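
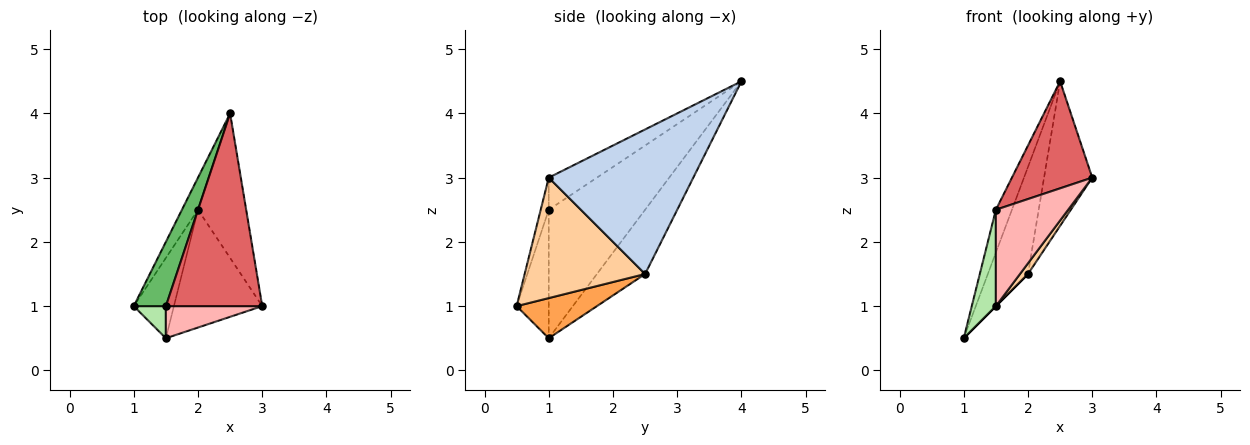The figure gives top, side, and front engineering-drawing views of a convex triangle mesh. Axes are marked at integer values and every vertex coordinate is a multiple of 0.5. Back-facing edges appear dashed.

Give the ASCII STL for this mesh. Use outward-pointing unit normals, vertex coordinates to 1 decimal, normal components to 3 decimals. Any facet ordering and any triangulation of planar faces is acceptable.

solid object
 facet normal -0.754 0.629 -0.189
  outer loop
   vertex 2.0 2.5 1.5
   vertex 1.0 1.0 0.5
   vertex 2.5 4.0 4.5
  endloop
 endfacet
 facet normal 0.905 0.302 -0.302
  outer loop
   vertex 2.0 2.5 1.5
   vertex 2.5 4.0 4.5
   vertex 3.0 1.0 3.0
  endloop
 endfacet
 facet normal 0.707 0.000 -0.707
  outer loop
   vertex 2.0 2.5 1.5
   vertex 1.5 0.5 1.0
   vertex 1.0 1.0 0.5
  endloop
 endfacet
 facet normal 0.805 -0.054 -0.591
  outer loop
   vertex 2.0 2.5 1.5
   vertex 3.0 1.0 3.0
   vertex 1.5 0.5 1.0
  endloop
 endfacet
 facet normal -0.958 0.160 0.239
  outer loop
   vertex 1.5 1.0 2.5
   vertex 2.5 4.0 4.5
   vertex 1.0 1.0 0.5
  endloop
 endfacet
 facet normal -0.784 -0.588 0.196
  outer loop
   vertex 1.5 1.0 2.5
   vertex 1.0 1.0 0.5
   vertex 1.5 0.5 1.0
  endloop
 endfacet
 facet normal -0.280 -0.466 0.839
  outer loop
   vertex 1.5 1.0 2.5
   vertex 3.0 1.0 3.0
   vertex 2.5 4.0 4.5
  endloop
 endfacet
 facet normal -0.105 -0.943 0.314
  outer loop
   vertex 1.5 1.0 2.5
   vertex 1.5 0.5 1.0
   vertex 3.0 1.0 3.0
  endloop
 endfacet
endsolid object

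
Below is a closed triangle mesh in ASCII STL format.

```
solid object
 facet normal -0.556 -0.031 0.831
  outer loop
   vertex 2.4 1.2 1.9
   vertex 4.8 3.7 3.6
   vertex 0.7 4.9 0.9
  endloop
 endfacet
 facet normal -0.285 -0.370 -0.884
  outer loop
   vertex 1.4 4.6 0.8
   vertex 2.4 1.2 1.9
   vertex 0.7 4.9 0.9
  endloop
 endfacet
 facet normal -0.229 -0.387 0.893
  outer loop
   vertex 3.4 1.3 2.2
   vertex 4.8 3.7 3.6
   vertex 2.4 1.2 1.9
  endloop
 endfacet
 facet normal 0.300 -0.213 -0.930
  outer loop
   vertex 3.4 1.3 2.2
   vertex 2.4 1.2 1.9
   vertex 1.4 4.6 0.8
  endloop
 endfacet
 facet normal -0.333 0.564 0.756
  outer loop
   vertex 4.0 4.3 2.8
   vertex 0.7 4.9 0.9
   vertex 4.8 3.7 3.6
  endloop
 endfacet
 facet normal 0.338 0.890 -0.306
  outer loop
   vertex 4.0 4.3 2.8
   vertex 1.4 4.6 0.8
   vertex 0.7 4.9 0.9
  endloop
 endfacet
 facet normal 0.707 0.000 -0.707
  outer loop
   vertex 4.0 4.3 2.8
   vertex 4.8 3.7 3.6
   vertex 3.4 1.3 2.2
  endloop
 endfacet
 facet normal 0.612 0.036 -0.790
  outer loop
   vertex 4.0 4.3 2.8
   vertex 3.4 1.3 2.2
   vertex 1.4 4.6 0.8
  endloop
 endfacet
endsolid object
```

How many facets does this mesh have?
8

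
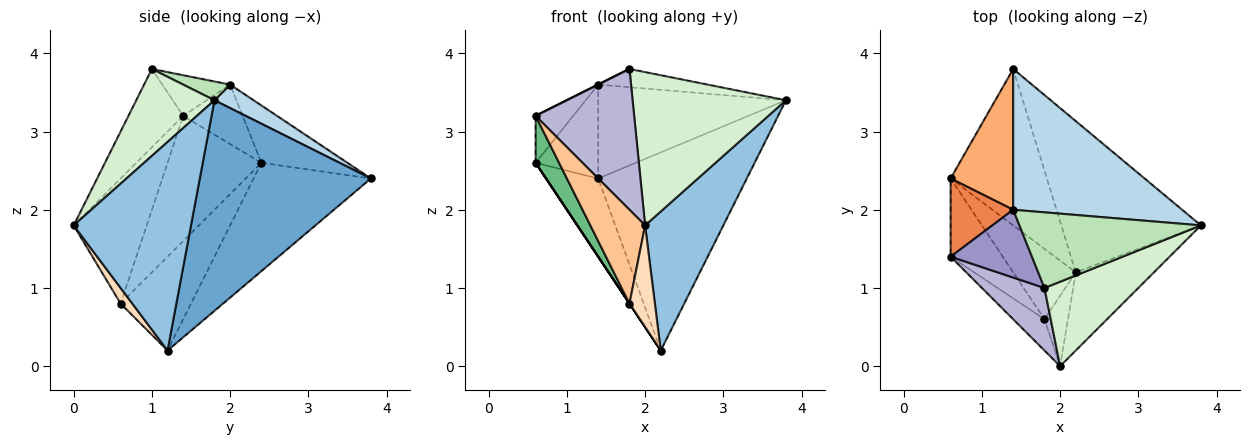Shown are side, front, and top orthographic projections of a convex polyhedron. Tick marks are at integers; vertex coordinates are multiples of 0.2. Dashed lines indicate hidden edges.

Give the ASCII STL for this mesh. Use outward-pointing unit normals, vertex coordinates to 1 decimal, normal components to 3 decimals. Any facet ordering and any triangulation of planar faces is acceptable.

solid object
 facet normal 0.675 0.586 -0.448
  outer loop
   vertex 2.2 1.2 0.2
   vertex 1.4 3.8 2.4
   vertex 3.8 1.8 3.4
  endloop
 endfacet
 facet normal 0.794 -0.530 -0.298
  outer loop
   vertex 2.0 0.0 1.8
   vertex 2.2 1.2 0.2
   vertex 3.8 1.8 3.4
  endloop
 endfacet
 facet normal 0.115 0.551 0.827
  outer loop
   vertex 1.4 2.0 3.6
   vertex 3.8 1.8 3.4
   vertex 1.4 3.8 2.4
  endloop
 endfacet
 facet normal -0.709 0.315 -0.630
  outer loop
   vertex 0.6 2.4 2.6
   vertex 1.4 3.8 2.4
   vertex 2.2 1.2 0.2
  endloop
 endfacet
 facet normal -0.632 0.399 0.665
  outer loop
   vertex 0.6 2.4 2.6
   vertex 0.6 1.4 3.2
   vertex 1.4 2.0 3.6
  endloop
 endfacet
 facet normal -0.606 0.441 0.662
  outer loop
   vertex 0.6 2.4 2.6
   vertex 1.4 2.0 3.6
   vertex 1.4 3.8 2.4
  endloop
 endfacet
 facet normal -0.784 -0.588 -0.196
  outer loop
   vertex 1.8 0.6 0.8
   vertex 2.0 0.0 1.8
   vertex 0.6 1.4 3.2
  endloop
 endfacet
 facet normal 0.355 -0.769 -0.532
  outer loop
   vertex 1.8 0.6 0.8
   vertex 2.2 1.2 0.2
   vertex 2.0 0.0 1.8
  endloop
 endfacet
 facet normal -0.899 -0.225 -0.375
  outer loop
   vertex 1.8 0.6 0.8
   vertex 0.6 1.4 3.2
   vertex 0.6 2.4 2.6
  endloop
 endfacet
 facet normal -0.832 0.000 -0.555
  outer loop
   vertex 1.8 0.6 0.8
   vertex 0.6 2.4 2.6
   vertex 2.2 1.2 0.2
  endloop
 endfacet
 facet normal 0.100 0.233 0.967
  outer loop
   vertex 1.8 1.0 3.8
   vertex 3.8 1.8 3.4
   vertex 1.4 2.0 3.6
  endloop
 endfacet
 facet normal 0.408 -0.800 0.441
  outer loop
   vertex 1.8 1.0 3.8
   vertex 2.0 0.0 1.8
   vertex 3.8 1.8 3.4
  endloop
 endfacet
 facet normal -0.447 0.000 0.894
  outer loop
   vertex 1.8 1.0 3.8
   vertex 1.4 2.0 3.6
   vertex 0.6 1.4 3.2
  endloop
 endfacet
 facet normal -0.453 -0.815 0.362
  outer loop
   vertex 1.8 1.0 3.8
   vertex 0.6 1.4 3.2
   vertex 2.0 0.0 1.8
  endloop
 endfacet
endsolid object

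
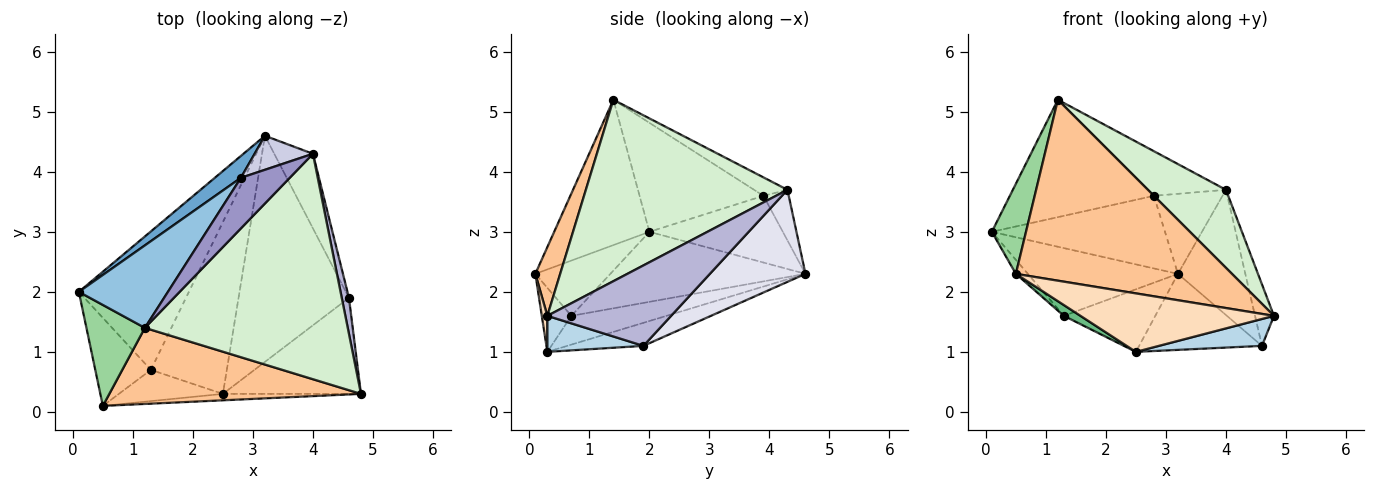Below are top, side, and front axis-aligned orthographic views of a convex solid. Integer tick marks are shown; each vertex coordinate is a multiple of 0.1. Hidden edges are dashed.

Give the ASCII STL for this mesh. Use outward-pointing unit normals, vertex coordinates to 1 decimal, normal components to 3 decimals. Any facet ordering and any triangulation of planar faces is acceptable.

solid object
 facet normal -0.594 0.770 0.232
  outer loop
   vertex 2.8 3.9 3.6
   vertex 3.2 4.6 2.3
   vertex 0.1 2.0 3.0
  endloop
 endfacet
 facet normal -0.575 0.669 0.470
  outer loop
   vertex 2.8 3.9 3.6
   vertex 0.1 2.0 3.0
   vertex 1.2 1.4 5.2
  endloop
 endfacet
 facet normal 0.244 -0.261 -0.934
  outer loop
   vertex 4.6 1.9 1.1
   vertex 4.8 0.3 1.6
   vertex 2.5 0.3 1.0
  endloop
 endfacet
 facet normal -0.194 0.313 -0.930
  outer loop
   vertex 4.6 1.9 1.1
   vertex 2.5 0.3 1.0
   vertex 3.2 4.6 2.3
  endloop
 endfacet
 facet normal -0.496 0.382 -0.780
  outer loop
   vertex 1.3 0.7 1.6
   vertex 0.1 2.0 3.0
   vertex 3.2 4.6 2.3
  endloop
 endfacet
 facet normal -0.335 0.322 -0.885
  outer loop
   vertex 1.3 0.7 1.6
   vertex 3.2 4.6 2.3
   vertex 2.5 0.3 1.0
  endloop
 endfacet
 facet normal 0.105 -0.917 0.385
  outer loop
   vertex 0.5 0.1 2.3
   vertex 4.8 0.3 1.6
   vertex 1.2 1.4 5.2
  endloop
 endfacet
 facet normal 0.028 -0.994 -0.109
  outer loop
   vertex 0.5 0.1 2.3
   vertex 2.5 0.3 1.0
   vertex 4.8 0.3 1.6
  endloop
 endfacet
 facet normal -0.503 -0.283 -0.817
  outer loop
   vertex 0.5 0.1 2.3
   vertex 1.3 0.7 1.6
   vertex 2.5 0.3 1.0
  endloop
 endfacet
 facet normal -0.880 -0.316 0.354
  outer loop
   vertex 0.5 0.1 2.3
   vertex 1.2 1.4 5.2
   vertex 0.1 2.0 3.0
  endloop
 endfacet
 facet normal -0.701 0.112 -0.705
  outer loop
   vertex 0.5 0.1 2.3
   vertex 0.1 2.0 3.0
   vertex 1.3 0.7 1.6
  endloop
 endfacet
 facet normal 0.645 -0.250 0.722
  outer loop
   vertex 4.0 4.3 3.7
   vertex 1.2 1.4 5.2
   vertex 4.8 0.3 1.6
  endloop
 endfacet
 facet normal -0.272 0.636 0.722
  outer loop
   vertex 4.0 4.3 3.7
   vertex 2.8 3.9 3.6
   vertex 1.2 1.4 5.2
  endloop
 endfacet
 facet normal 0.985 0.151 0.088
  outer loop
   vertex 4.0 4.3 3.7
   vertex 4.8 0.3 1.6
   vertex 4.6 1.9 1.1
  endloop
 endfacet
 facet normal -0.321 0.872 0.370
  outer loop
   vertex 4.0 4.3 3.7
   vertex 3.2 4.6 2.3
   vertex 2.8 3.9 3.6
  endloop
 endfacet
 facet normal 0.773 0.545 -0.325
  outer loop
   vertex 4.0 4.3 3.7
   vertex 4.6 1.9 1.1
   vertex 3.2 4.6 2.3
  endloop
 endfacet
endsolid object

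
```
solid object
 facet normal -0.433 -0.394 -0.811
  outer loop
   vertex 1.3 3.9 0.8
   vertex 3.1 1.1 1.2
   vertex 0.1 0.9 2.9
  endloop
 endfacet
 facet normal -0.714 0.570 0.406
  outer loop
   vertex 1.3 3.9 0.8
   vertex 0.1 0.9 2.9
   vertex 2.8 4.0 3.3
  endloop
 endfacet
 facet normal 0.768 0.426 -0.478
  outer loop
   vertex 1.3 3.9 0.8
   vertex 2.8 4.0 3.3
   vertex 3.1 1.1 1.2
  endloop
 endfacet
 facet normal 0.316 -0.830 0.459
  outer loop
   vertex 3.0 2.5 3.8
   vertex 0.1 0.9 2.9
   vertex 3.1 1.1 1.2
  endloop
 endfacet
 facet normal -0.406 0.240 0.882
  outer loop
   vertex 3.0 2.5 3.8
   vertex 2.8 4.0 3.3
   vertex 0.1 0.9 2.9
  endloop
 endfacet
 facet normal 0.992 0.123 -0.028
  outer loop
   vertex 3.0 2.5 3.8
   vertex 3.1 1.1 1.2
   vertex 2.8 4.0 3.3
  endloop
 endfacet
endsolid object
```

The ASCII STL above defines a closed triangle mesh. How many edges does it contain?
9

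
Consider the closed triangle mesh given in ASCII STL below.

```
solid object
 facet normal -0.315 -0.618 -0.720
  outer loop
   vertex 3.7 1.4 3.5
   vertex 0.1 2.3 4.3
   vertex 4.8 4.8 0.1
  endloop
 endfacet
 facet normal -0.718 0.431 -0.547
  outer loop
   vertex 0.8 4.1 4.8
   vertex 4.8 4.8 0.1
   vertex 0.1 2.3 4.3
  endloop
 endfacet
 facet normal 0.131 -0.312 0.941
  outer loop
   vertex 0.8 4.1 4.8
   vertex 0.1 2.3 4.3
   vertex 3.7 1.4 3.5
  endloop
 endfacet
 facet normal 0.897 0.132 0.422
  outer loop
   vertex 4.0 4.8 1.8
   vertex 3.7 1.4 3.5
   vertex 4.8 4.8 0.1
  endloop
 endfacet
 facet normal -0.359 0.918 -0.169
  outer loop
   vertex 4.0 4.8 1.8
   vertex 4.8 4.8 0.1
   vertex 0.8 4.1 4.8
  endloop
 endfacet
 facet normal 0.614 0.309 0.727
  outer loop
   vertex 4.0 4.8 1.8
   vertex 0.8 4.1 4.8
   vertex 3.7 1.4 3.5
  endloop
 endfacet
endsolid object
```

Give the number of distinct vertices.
5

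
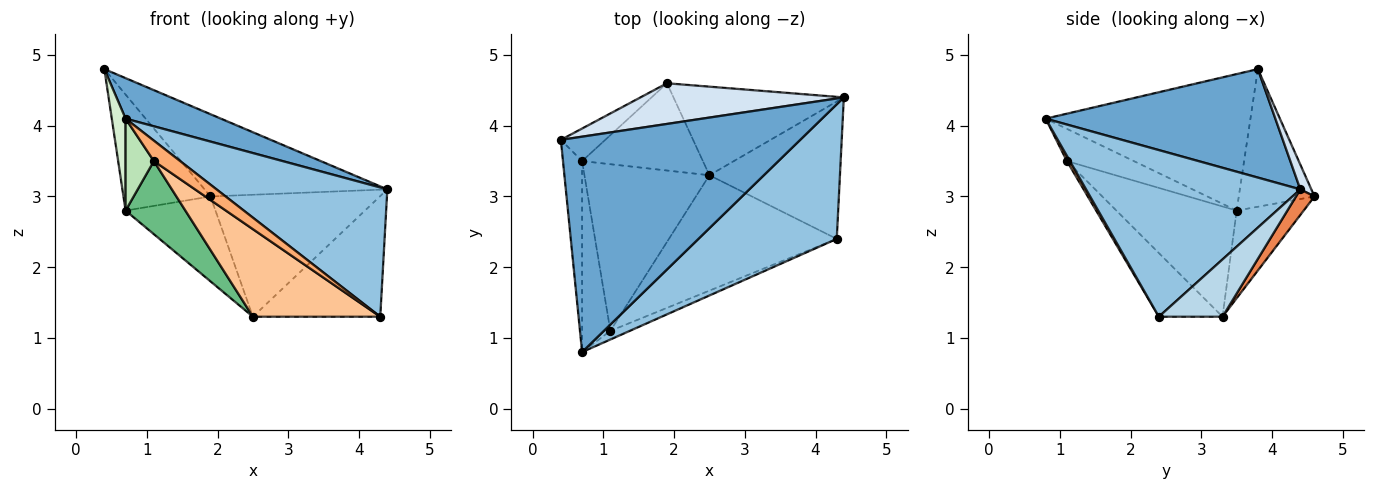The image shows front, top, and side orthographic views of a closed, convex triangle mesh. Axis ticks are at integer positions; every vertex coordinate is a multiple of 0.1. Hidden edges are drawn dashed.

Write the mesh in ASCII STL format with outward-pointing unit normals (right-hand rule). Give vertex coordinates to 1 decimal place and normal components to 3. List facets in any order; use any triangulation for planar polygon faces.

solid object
 facet normal 0.407 -0.169 0.898
  outer loop
   vertex 0.7 0.8 4.1
   vertex 4.4 4.4 3.1
   vertex 0.4 3.8 4.8
  endloop
 endfacet
 facet normal 0.656 -0.523 0.544
  outer loop
   vertex 4.3 2.4 1.3
   vertex 4.4 4.4 3.1
   vertex 0.7 0.8 4.1
  endloop
 endfacet
 facet normal 0.313 0.627 -0.714
  outer loop
   vertex 2.5 3.3 1.3
   vertex 4.4 4.4 3.1
   vertex 4.3 2.4 1.3
  endloop
 endfacet
 facet normal 0.054 0.895 0.443
  outer loop
   vertex 1.9 4.6 3.0
   vertex 0.4 3.8 4.8
   vertex 4.4 4.4 3.1
  endloop
 endfacet
 facet normal 0.088 0.806 -0.585
  outer loop
   vertex 1.9 4.6 3.0
   vertex 4.4 4.4 3.1
   vertex 2.5 3.3 1.3
  endloop
 endfacet
 facet normal 0.106 -0.916 -0.387
  outer loop
   vertex 1.1 1.1 3.5
   vertex 4.3 2.4 1.3
   vertex 0.7 0.8 4.1
  endloop
 endfacet
 facet normal -0.289 -0.579 -0.763
  outer loop
   vertex 1.1 1.1 3.5
   vertex 2.5 3.3 1.3
   vertex 4.3 2.4 1.3
  endloop
 endfacet
 facet normal -0.461 0.619 -0.636
  outer loop
   vertex 0.7 3.5 2.8
   vertex 1.9 4.6 3.0
   vertex 2.5 3.3 1.3
  endloop
 endfacet
 facet normal -0.628 -0.313 -0.712
  outer loop
   vertex 0.7 3.5 2.8
   vertex 2.5 3.3 1.3
   vertex 1.1 1.1 3.5
  endloop
 endfacet
 facet normal -0.642 0.738 -0.207
  outer loop
   vertex 0.7 3.5 2.8
   vertex 0.4 3.8 4.8
   vertex 1.9 4.6 3.0
  endloop
 endfacet
 facet normal -0.716 -0.303 -0.629
  outer loop
   vertex 0.7 3.5 2.8
   vertex 1.1 1.1 3.5
   vertex 0.7 0.8 4.1
  endloop
 endfacet
 facet normal -0.988 -0.067 -0.138
  outer loop
   vertex 0.7 3.5 2.8
   vertex 0.7 0.8 4.1
   vertex 0.4 3.8 4.8
  endloop
 endfacet
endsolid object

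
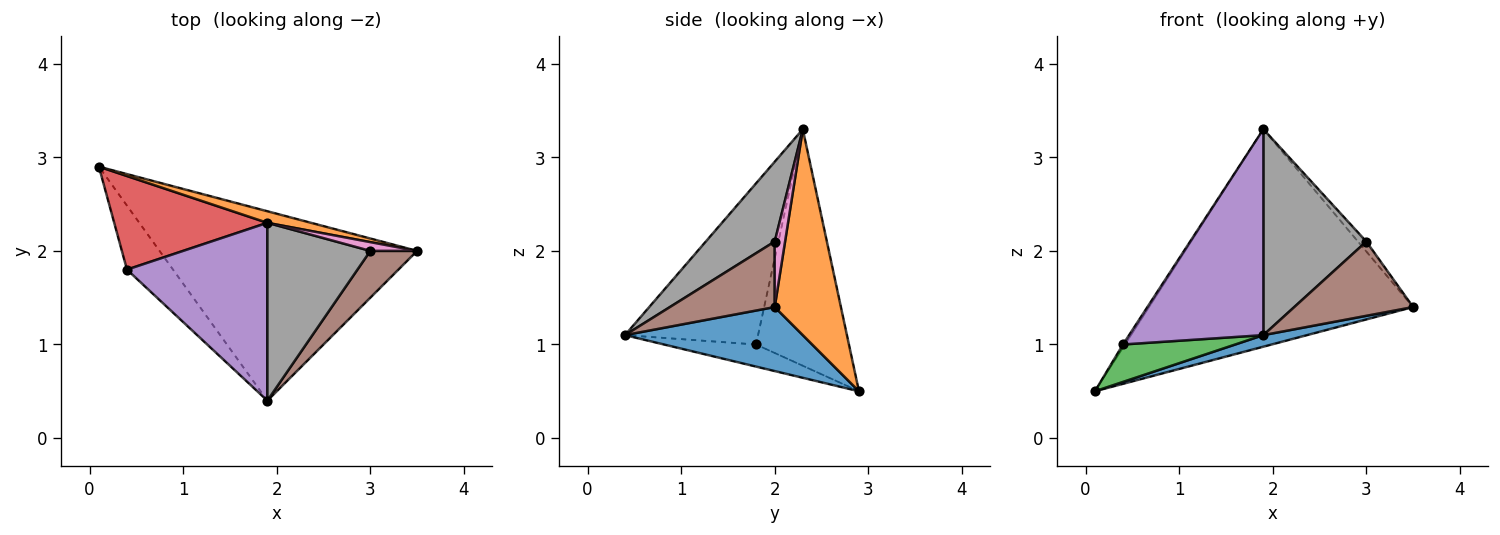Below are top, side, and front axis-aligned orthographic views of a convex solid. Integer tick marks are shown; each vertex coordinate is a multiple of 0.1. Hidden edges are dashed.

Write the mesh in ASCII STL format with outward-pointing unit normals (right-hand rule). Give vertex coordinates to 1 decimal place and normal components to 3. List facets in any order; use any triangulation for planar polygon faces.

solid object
 facet normal 0.241 -0.059 -0.969
  outer loop
   vertex 1.9 0.4 1.1
   vertex 0.1 2.9 0.5
   vertex 3.5 2.0 1.4
  endloop
 endfacet
 facet normal 0.243 0.969 0.052
  outer loop
   vertex 1.9 2.3 3.3
   vertex 3.5 2.0 1.4
   vertex 0.1 2.9 0.5
  endloop
 endfacet
 facet normal -0.382 -0.467 -0.797
  outer loop
   vertex 0.4 1.8 1.0
   vertex 0.1 2.9 0.5
   vertex 1.9 0.4 1.1
  endloop
 endfacet
 facet normal -0.839 0.018 0.543
  outer loop
   vertex 0.4 1.8 1.0
   vertex 1.9 2.3 3.3
   vertex 0.1 2.9 0.5
  endloop
 endfacet
 facet normal -0.600 -0.605 0.523
  outer loop
   vertex 0.4 1.8 1.0
   vertex 1.9 0.4 1.1
   vertex 1.9 2.3 3.3
  endloop
 endfacet
 facet normal 0.598 -0.678 0.427
  outer loop
   vertex 3.0 2.0 2.1
   vertex 1.9 0.4 1.1
   vertex 3.5 2.0 1.4
  endloop
 endfacet
 facet normal 0.680 0.550 0.485
  outer loop
   vertex 3.0 2.0 2.1
   vertex 3.5 2.0 1.4
   vertex 1.9 2.3 3.3
  endloop
 endfacet
 facet normal 0.452 -0.675 0.583
  outer loop
   vertex 3.0 2.0 2.1
   vertex 1.9 2.3 3.3
   vertex 1.9 0.4 1.1
  endloop
 endfacet
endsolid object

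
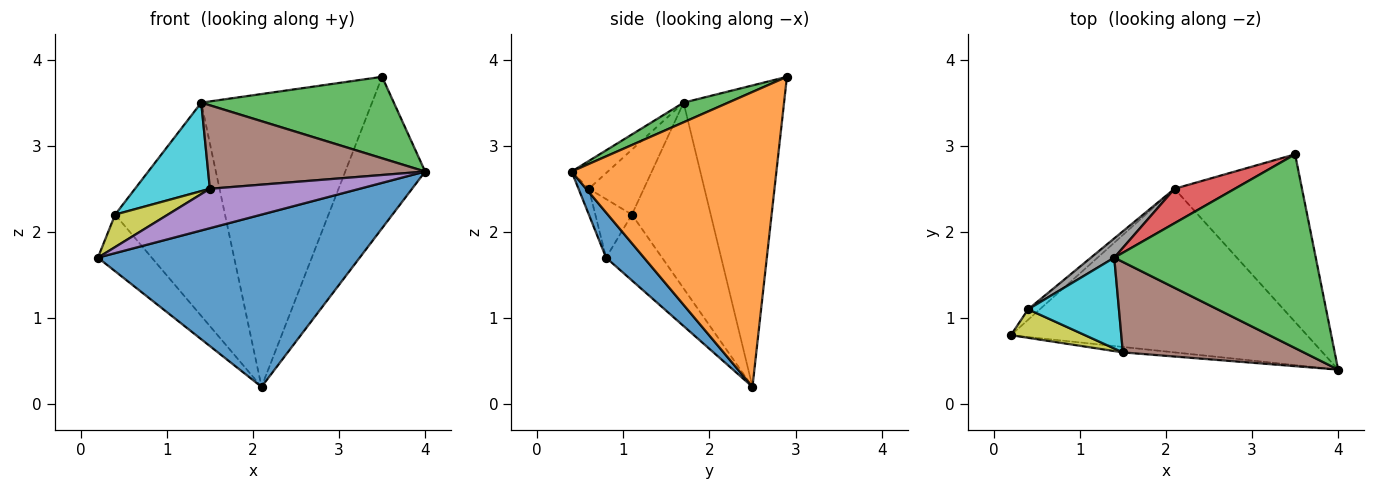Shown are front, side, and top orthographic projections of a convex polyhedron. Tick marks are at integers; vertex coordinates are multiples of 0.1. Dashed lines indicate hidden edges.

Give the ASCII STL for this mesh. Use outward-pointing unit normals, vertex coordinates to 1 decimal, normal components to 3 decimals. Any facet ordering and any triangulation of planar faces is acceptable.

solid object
 facet normal 0.104 -0.721 -0.685
  outer loop
   vertex 2.1 2.5 0.2
   vertex 4.0 0.4 2.7
   vertex 0.2 0.8 1.7
  endloop
 endfacet
 facet normal 0.864 0.337 -0.374
  outer loop
   vertex 2.1 2.5 0.2
   vertex 3.5 2.9 3.8
   vertex 4.0 0.4 2.7
  endloop
 endfacet
 facet normal 0.089 -0.386 0.918
  outer loop
   vertex 1.4 1.7 3.5
   vertex 4.0 0.4 2.7
   vertex 3.5 2.9 3.8
  endloop
 endfacet
 facet normal -0.504 0.858 0.101
  outer loop
   vertex 1.4 1.7 3.5
   vertex 3.5 2.9 3.8
   vertex 2.1 2.5 0.2
  endloop
 endfacet
 facet normal -0.068 -0.988 -0.136
  outer loop
   vertex 1.5 0.6 2.5
   vertex 0.2 0.8 1.7
   vertex 4.0 0.4 2.7
  endloop
 endfacet
 facet normal -0.112 -0.674 0.730
  outer loop
   vertex 1.5 0.6 2.5
   vertex 4.0 0.4 2.7
   vertex 1.4 1.7 3.5
  endloop
 endfacet
 facet normal -0.715 0.688 -0.127
  outer loop
   vertex 0.4 1.1 2.2
   vertex 2.1 2.5 0.2
   vertex 0.2 0.8 1.7
  endloop
 endfacet
 facet normal -0.581 0.810 0.073
  outer loop
   vertex 0.4 1.1 2.2
   vertex 1.4 1.7 3.5
   vertex 2.1 2.5 0.2
  endloop
 endfacet
 facet normal -0.462 -0.666 0.585
  outer loop
   vertex 0.4 1.1 2.2
   vertex 0.2 0.8 1.7
   vertex 1.5 0.6 2.5
  endloop
 endfacet
 facet normal -0.456 -0.621 0.637
  outer loop
   vertex 0.4 1.1 2.2
   vertex 1.5 0.6 2.5
   vertex 1.4 1.7 3.5
  endloop
 endfacet
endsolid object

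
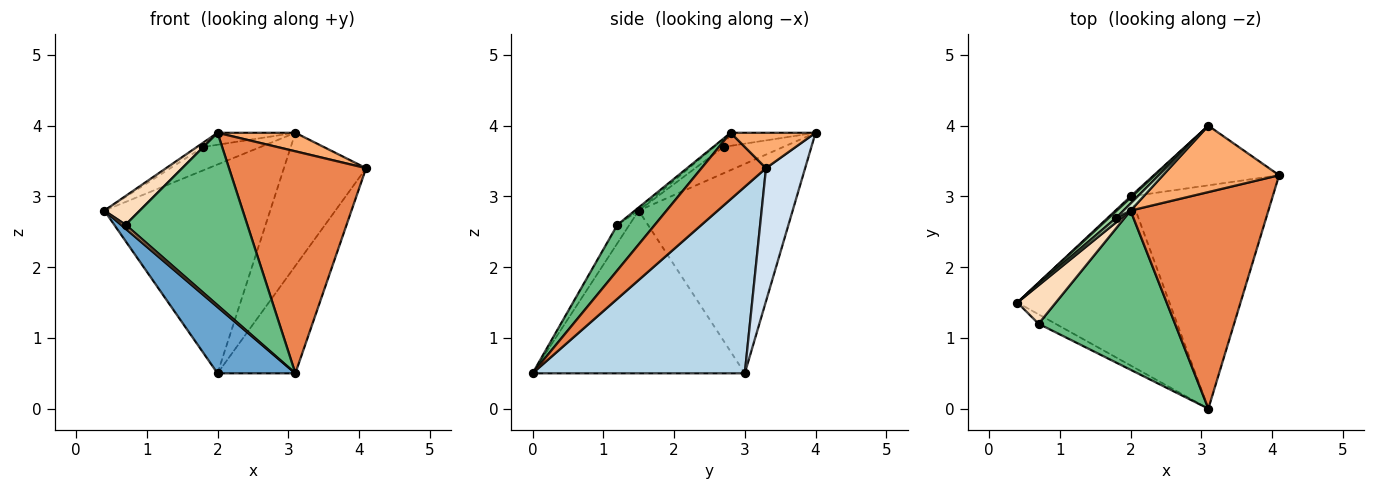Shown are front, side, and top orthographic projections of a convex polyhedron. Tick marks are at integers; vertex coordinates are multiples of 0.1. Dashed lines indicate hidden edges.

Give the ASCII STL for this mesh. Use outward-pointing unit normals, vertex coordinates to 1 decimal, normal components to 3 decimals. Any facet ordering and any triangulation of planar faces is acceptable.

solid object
 facet normal -0.706 -0.259 -0.660
  outer loop
   vertex 2.0 3.0 0.5
   vertex 3.1 0.0 0.5
   vertex 0.4 1.5 2.8
  endloop
 endfacet
 facet normal -0.680 0.733 0.005
  outer loop
   vertex 2.0 3.0 0.5
   vertex 0.4 1.5 2.8
   vertex 3.1 4.0 3.9
  endloop
 endfacet
 facet normal 0.764 0.280 -0.582
  outer loop
   vertex 2.0 3.0 0.5
   vertex 4.1 3.3 3.4
   vertex 3.1 0.0 0.5
  endloop
 endfacet
 facet normal 0.398 0.837 -0.375
  outer loop
   vertex 2.0 3.0 0.5
   vertex 3.1 4.0 3.9
   vertex 4.1 3.3 3.4
  endloop
 endfacet
 facet normal 0.319 -0.678 0.662
  outer loop
   vertex 2.0 2.8 3.9
   vertex 3.1 0.0 0.5
   vertex 4.1 3.3 3.4
  endloop
 endfacet
 facet normal 0.281 -0.258 0.924
  outer loop
   vertex 2.0 2.8 3.9
   vertex 4.1 3.3 3.4
   vertex 3.1 4.0 3.9
  endloop
 endfacet
 facet normal -0.707 -0.272 -0.653
  outer loop
   vertex 0.7 1.2 2.6
   vertex 0.4 1.5 2.8
   vertex 3.1 0.0 0.5
  endloop
 endfacet
 facet normal -0.064 -0.597 0.799
  outer loop
   vertex 0.7 1.2 2.6
   vertex 2.0 2.8 3.9
   vertex 0.4 1.5 2.8
  endloop
 endfacet
 facet normal 0.221 -0.717 0.662
  outer loop
   vertex 0.7 1.2 2.6
   vertex 3.1 0.0 0.5
   vertex 2.0 2.8 3.9
  endloop
 endfacet
 facet normal -0.708 0.678 0.198
  outer loop
   vertex 1.8 2.7 3.7
   vertex 3.1 4.0 3.9
   vertex 0.4 1.5 2.8
  endloop
 endfacet
 facet normal -0.728 0.485 0.485
  outer loop
   vertex 1.8 2.7 3.7
   vertex 0.4 1.5 2.8
   vertex 2.0 2.8 3.9
  endloop
 endfacet
 facet normal -0.685 0.628 0.371
  outer loop
   vertex 1.8 2.7 3.7
   vertex 2.0 2.8 3.9
   vertex 3.1 4.0 3.9
  endloop
 endfacet
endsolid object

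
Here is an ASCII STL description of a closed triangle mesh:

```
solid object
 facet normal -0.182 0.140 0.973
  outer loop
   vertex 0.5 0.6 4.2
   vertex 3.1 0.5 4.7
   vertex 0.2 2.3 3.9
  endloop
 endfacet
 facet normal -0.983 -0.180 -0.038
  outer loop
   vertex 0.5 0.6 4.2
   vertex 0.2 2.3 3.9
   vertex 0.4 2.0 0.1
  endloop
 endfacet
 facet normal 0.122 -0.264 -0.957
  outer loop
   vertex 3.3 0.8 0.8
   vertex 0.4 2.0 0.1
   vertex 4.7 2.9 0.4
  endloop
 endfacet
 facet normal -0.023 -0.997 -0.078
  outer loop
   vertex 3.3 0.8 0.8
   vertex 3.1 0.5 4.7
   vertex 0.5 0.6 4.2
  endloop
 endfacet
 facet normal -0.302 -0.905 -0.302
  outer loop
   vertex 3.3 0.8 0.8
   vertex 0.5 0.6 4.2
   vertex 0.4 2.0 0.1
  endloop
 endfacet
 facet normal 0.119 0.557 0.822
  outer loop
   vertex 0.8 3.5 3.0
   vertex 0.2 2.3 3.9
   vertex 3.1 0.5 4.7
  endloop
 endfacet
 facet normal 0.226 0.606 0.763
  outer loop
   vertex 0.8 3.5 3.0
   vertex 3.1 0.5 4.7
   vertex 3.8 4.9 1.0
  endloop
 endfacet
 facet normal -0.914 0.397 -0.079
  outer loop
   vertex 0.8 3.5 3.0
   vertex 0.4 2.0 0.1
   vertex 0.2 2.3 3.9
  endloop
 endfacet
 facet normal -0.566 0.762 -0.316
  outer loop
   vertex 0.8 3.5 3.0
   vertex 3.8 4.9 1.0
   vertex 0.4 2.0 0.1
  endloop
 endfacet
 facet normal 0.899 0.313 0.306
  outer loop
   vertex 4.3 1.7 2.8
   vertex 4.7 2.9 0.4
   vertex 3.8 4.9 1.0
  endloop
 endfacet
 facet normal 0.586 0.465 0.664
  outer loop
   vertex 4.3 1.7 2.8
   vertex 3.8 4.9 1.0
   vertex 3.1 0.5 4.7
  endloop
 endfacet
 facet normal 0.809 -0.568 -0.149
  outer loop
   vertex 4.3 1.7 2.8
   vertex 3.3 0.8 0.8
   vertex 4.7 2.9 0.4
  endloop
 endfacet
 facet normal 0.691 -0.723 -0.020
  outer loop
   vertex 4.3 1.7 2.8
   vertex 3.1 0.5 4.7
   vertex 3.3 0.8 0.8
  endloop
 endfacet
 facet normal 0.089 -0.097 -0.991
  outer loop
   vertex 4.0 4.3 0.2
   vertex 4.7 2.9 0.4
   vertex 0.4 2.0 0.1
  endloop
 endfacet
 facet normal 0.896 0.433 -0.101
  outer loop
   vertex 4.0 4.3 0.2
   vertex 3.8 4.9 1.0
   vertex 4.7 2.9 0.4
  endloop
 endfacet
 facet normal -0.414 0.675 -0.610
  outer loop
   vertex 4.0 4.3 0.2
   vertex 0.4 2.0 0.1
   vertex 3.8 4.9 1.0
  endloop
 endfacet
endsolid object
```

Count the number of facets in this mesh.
16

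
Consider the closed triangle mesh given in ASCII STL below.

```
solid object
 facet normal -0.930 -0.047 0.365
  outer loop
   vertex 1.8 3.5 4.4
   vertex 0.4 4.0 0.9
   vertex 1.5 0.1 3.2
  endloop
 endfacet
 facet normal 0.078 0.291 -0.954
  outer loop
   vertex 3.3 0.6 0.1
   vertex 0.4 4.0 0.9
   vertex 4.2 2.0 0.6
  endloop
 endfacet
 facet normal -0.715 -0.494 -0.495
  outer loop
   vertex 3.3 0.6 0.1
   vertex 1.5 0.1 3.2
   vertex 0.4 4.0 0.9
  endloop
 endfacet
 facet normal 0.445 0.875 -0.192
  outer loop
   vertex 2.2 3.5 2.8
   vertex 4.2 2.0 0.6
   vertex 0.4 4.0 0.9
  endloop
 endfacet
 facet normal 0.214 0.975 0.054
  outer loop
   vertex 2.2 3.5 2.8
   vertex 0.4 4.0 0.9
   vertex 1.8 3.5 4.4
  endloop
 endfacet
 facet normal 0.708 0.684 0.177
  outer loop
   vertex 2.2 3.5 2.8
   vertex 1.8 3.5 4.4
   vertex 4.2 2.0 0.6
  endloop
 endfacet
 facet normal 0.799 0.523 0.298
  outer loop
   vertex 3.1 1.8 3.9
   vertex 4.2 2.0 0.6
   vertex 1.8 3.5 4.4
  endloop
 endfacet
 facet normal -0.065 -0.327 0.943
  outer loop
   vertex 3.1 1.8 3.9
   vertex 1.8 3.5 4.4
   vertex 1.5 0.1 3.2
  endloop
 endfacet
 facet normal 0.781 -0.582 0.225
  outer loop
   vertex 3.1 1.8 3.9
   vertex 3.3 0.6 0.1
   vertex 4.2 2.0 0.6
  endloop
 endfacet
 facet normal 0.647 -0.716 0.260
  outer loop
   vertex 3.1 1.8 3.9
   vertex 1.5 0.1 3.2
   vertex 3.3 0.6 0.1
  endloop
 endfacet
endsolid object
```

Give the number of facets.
10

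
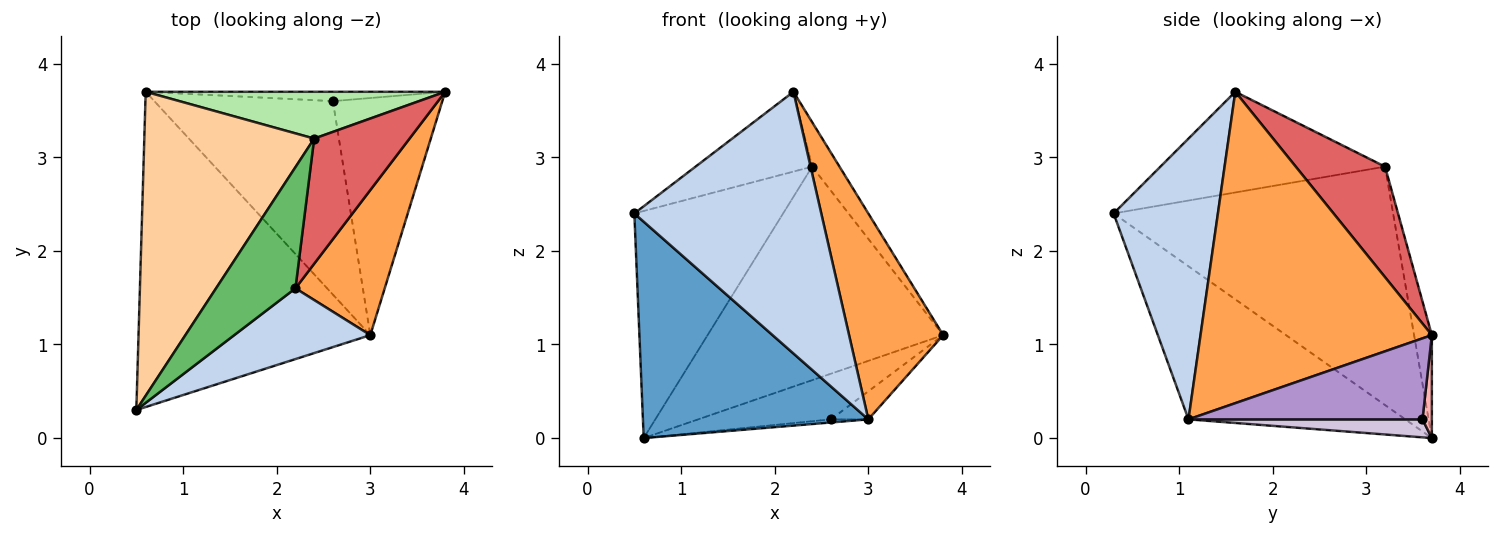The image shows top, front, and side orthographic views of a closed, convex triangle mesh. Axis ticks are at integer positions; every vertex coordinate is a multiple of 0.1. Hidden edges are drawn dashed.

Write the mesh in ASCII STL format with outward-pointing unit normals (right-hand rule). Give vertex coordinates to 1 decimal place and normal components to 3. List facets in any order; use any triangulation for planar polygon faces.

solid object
 facet normal -0.478 -0.497 -0.724
  outer loop
   vertex 3.0 1.1 0.2
   vertex 0.5 0.3 2.4
   vertex 0.6 3.7 0.0
  endloop
 endfacet
 facet normal 0.474 -0.850 0.230
  outer loop
   vertex 3.0 1.1 0.2
   vertex 2.2 1.6 3.7
   vertex 0.5 0.3 2.4
  endloop
 endfacet
 facet normal 0.895 -0.364 0.257
  outer loop
   vertex 3.0 1.1 0.2
   vertex 3.8 3.7 1.1
   vertex 2.2 1.6 3.7
  endloop
 endfacet
 facet normal -0.747 0.398 0.532
  outer loop
   vertex 2.4 3.2 2.9
   vertex 0.6 3.7 0.0
   vertex 0.5 0.3 2.4
  endloop
 endfacet
 facet normal -0.727 0.378 0.573
  outer loop
   vertex 2.4 3.2 2.9
   vertex 0.5 0.3 2.4
   vertex 2.2 1.6 3.7
  endloop
 endfacet
 facet normal -0.073 0.974 0.214
  outer loop
   vertex 2.4 3.2 2.9
   vertex 3.8 3.7 1.1
   vertex 0.6 3.7 0.0
  endloop
 endfacet
 facet normal 0.738 0.226 0.636
  outer loop
   vertex 2.4 3.2 2.9
   vertex 2.2 1.6 3.7
   vertex 3.8 3.7 1.1
  endloop
 endfacet
 facet normal 0.069 0.977 -0.200
  outer loop
   vertex 2.6 3.6 0.2
   vertex 0.6 3.7 0.0
   vertex 3.8 3.7 1.1
  endloop
 endfacet
 facet normal 0.592 0.095 -0.800
  outer loop
   vertex 2.6 3.6 0.2
   vertex 3.8 3.7 1.1
   vertex 3.0 1.1 0.2
  endloop
 endfacet
 facet normal 0.100 0.016 -0.995
  outer loop
   vertex 2.6 3.6 0.2
   vertex 3.0 1.1 0.2
   vertex 0.6 3.7 0.0
  endloop
 endfacet
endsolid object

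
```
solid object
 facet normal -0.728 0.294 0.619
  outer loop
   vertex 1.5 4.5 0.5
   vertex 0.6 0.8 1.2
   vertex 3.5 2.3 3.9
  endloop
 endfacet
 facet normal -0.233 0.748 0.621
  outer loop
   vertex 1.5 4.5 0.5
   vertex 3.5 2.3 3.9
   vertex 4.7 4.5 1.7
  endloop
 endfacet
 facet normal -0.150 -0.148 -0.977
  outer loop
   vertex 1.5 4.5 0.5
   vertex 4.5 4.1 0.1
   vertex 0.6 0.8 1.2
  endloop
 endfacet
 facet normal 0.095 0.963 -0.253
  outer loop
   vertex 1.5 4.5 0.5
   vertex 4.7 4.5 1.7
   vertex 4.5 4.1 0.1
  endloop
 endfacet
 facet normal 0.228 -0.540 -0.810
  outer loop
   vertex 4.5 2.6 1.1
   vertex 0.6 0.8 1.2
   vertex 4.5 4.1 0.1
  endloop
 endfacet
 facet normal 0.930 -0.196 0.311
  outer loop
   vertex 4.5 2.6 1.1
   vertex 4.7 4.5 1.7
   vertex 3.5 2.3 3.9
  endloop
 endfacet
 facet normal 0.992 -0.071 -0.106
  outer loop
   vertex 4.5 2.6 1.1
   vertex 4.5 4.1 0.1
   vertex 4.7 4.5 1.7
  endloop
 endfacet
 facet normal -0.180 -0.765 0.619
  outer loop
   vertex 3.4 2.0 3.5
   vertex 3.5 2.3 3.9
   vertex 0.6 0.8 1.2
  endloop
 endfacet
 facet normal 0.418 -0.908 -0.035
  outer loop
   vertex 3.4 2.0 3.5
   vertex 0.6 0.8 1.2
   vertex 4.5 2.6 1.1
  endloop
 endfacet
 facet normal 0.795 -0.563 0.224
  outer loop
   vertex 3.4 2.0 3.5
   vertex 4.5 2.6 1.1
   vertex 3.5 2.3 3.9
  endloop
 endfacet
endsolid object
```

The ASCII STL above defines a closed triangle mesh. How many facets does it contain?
10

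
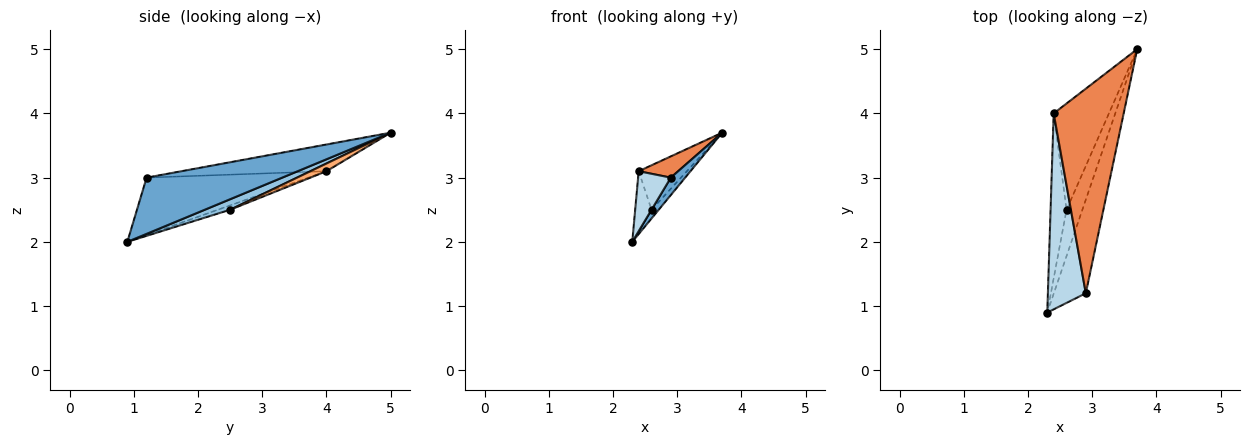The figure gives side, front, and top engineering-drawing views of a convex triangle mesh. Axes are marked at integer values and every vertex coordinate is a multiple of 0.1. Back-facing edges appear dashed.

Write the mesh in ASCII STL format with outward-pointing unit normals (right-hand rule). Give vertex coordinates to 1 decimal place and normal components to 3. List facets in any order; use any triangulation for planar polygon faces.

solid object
 facet normal 0.866 -0.092 -0.492
  outer loop
   vertex 2.9 1.2 3.0
   vertex 2.3 0.9 2.0
   vertex 3.7 5.0 3.7
  endloop
 endfacet
 facet normal 0.546 0.155 -0.823
  outer loop
   vertex 2.6 2.5 2.5
   vertex 3.7 5.0 3.7
   vertex 2.3 0.9 2.0
  endloop
 endfacet
 facet normal -0.823 -0.166 0.544
  outer loop
   vertex 2.4 4.0 3.1
   vertex 2.3 0.9 2.0
   vertex 2.9 1.2 3.0
  endloop
 endfacet
 facet normal -0.248 0.331 -0.910
  outer loop
   vertex 2.4 4.0 3.1
   vertex 2.6 2.5 2.5
   vertex 2.3 0.9 2.0
  endloop
 endfacet
 facet normal -0.355 -0.097 0.930
  outer loop
   vertex 2.4 4.0 3.1
   vertex 2.9 1.2 3.0
   vertex 3.7 5.0 3.7
  endloop
 endfacet
 facet normal 0.128 0.383 -0.915
  outer loop
   vertex 2.4 4.0 3.1
   vertex 3.7 5.0 3.7
   vertex 2.6 2.5 2.5
  endloop
 endfacet
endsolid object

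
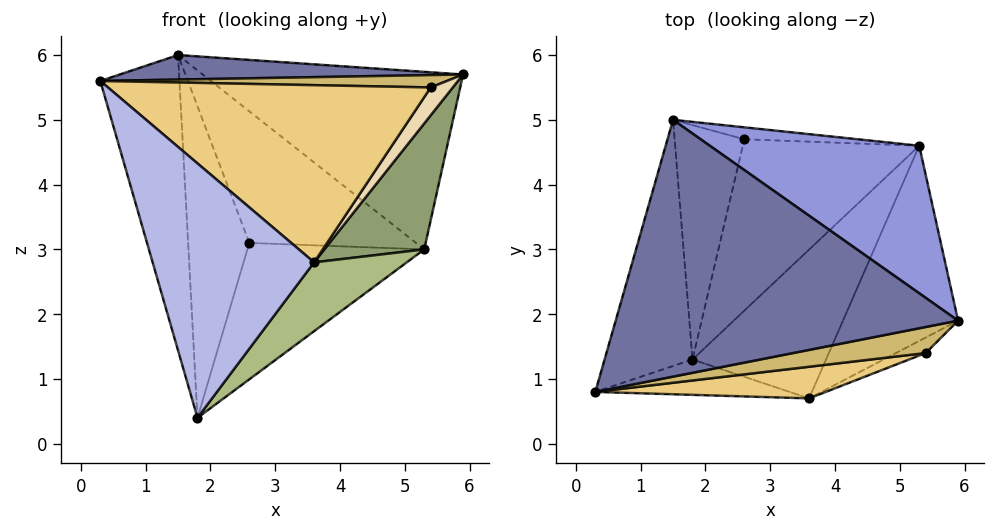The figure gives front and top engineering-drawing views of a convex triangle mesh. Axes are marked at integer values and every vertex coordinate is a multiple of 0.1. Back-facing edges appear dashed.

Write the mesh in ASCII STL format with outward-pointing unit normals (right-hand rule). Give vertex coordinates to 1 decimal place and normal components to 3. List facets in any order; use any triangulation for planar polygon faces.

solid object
 facet normal 0.001 -0.095 0.995
  outer loop
   vertex 1.5 5.0 6.0
   vertex 0.3 0.8 5.6
   vertex 5.9 1.9 5.7
  endloop
 endfacet
 facet normal -0.927 0.288 -0.240
  outer loop
   vertex 1.8 1.3 0.4
   vertex 0.3 0.8 5.6
   vertex 1.5 5.0 6.0
  endloop
 endfacet
 facet normal 0.505 0.664 0.551
  outer loop
   vertex 5.3 4.6 3.0
   vertex 1.5 5.0 6.0
   vertex 5.9 1.9 5.7
  endloop
 endfacet
 facet normal -0.145 -0.980 -0.136
  outer loop
   vertex 3.6 0.7 2.8
   vertex 0.3 0.8 5.6
   vertex 1.8 1.3 0.4
  endloop
 endfacet
 facet normal 0.802 -0.324 -0.502
  outer loop
   vertex 3.6 0.7 2.8
   vertex 5.3 4.6 3.0
   vertex 5.9 1.9 5.7
  endloop
 endfacet
 facet normal 0.731 -0.287 -0.620
  outer loop
   vertex 3.6 0.7 2.8
   vertex 1.8 1.3 0.4
   vertex 5.3 4.6 3.0
  endloop
 endfacet
 facet normal -0.807 0.472 -0.355
  outer loop
   vertex 2.6 4.7 3.1
   vertex 1.8 1.3 0.4
   vertex 1.5 5.0 6.0
  endloop
 endfacet
 facet normal 0.034 0.995 -0.090
  outer loop
   vertex 2.6 4.7 3.1
   vertex 1.5 5.0 6.0
   vertex 5.3 4.6 3.0
  endloop
 endfacet
 facet normal -0.006 0.623 -0.782
  outer loop
   vertex 2.6 4.7 3.1
   vertex 5.3 4.6 3.0
   vertex 1.8 1.3 0.4
  endloop
 endfacet
 facet normal 0.068 -0.428 0.901
  outer loop
   vertex 5.4 1.4 5.5
   vertex 5.9 1.9 5.7
   vertex 0.3 0.8 5.6
  endloop
 endfacet
 facet normal 0.118 -0.978 0.174
  outer loop
   vertex 5.4 1.4 5.5
   vertex 0.3 0.8 5.6
   vertex 3.6 0.7 2.8
  endloop
 endfacet
 facet normal 0.730 -0.597 -0.332
  outer loop
   vertex 5.4 1.4 5.5
   vertex 3.6 0.7 2.8
   vertex 5.9 1.9 5.7
  endloop
 endfacet
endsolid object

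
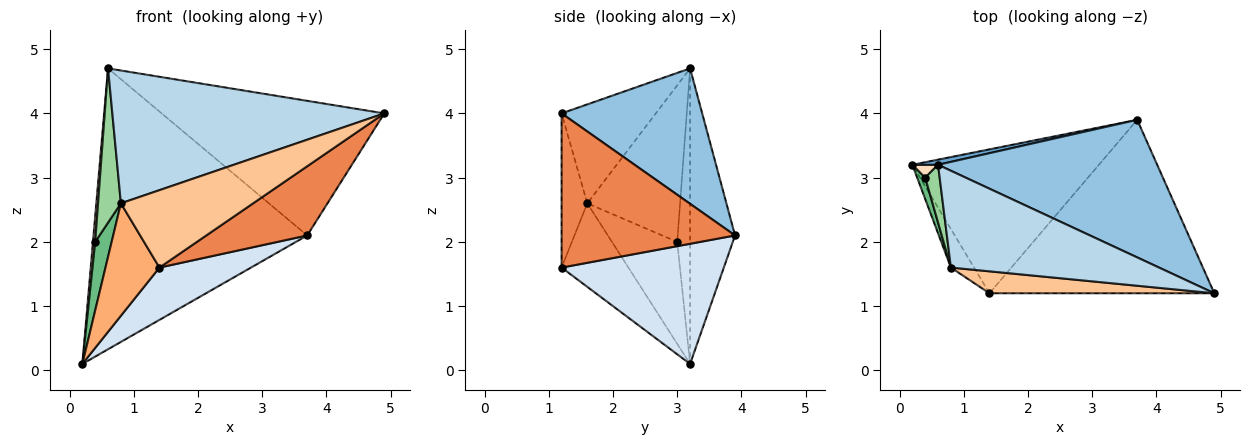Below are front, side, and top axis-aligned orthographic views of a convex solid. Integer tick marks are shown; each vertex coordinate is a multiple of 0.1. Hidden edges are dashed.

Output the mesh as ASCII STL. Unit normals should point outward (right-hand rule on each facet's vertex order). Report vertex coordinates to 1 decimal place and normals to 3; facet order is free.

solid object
 facet normal -0.206 0.978 0.018
  outer loop
   vertex 0.6 3.2 4.7
   vertex 3.7 3.9 2.1
   vertex 0.2 3.2 0.1
  endloop
 endfacet
 facet normal 0.404 0.640 0.654
  outer loop
   vertex 0.6 3.2 4.7
   vertex 4.9 1.2 4.0
   vertex 3.7 3.9 2.1
  endloop
 endfacet
 facet normal -0.270 -0.778 0.567
  outer loop
   vertex 0.8 1.6 2.6
   vertex 4.9 1.2 4.0
   vertex 0.6 3.2 4.7
  endloop
 endfacet
 facet normal 0.518 -0.292 -0.804
  outer loop
   vertex 1.4 1.2 1.6
   vertex 0.2 3.2 0.1
   vertex 3.7 3.9 2.1
  endloop
 endfacet
 facet normal 0.537 -0.313 -0.783
  outer loop
   vertex 1.4 1.2 1.6
   vertex 3.7 3.9 2.1
   vertex 4.9 1.2 4.0
  endloop
 endfacet
 facet normal -0.760 -0.614 -0.211
  outer loop
   vertex 1.4 1.2 1.6
   vertex 0.8 1.6 2.6
   vertex 0.2 3.2 0.1
  endloop
 endfacet
 facet normal -0.184 -0.946 0.268
  outer loop
   vertex 1.4 1.2 1.6
   vertex 4.9 1.2 4.0
   vertex 0.8 1.6 2.6
  endloop
 endfacet
 facet normal -0.982 -0.171 0.085
  outer loop
   vertex 0.4 3.0 2.0
   vertex 0.6 3.2 4.7
   vertex 0.2 3.2 0.1
  endloop
 endfacet
 facet normal -0.967 -0.244 0.076
  outer loop
   vertex 0.4 3.0 2.0
   vertex 0.2 3.2 0.1
   vertex 0.8 1.6 2.6
  endloop
 endfacet
 facet normal -0.967 -0.238 0.089
  outer loop
   vertex 0.4 3.0 2.0
   vertex 0.8 1.6 2.6
   vertex 0.6 3.2 4.7
  endloop
 endfacet
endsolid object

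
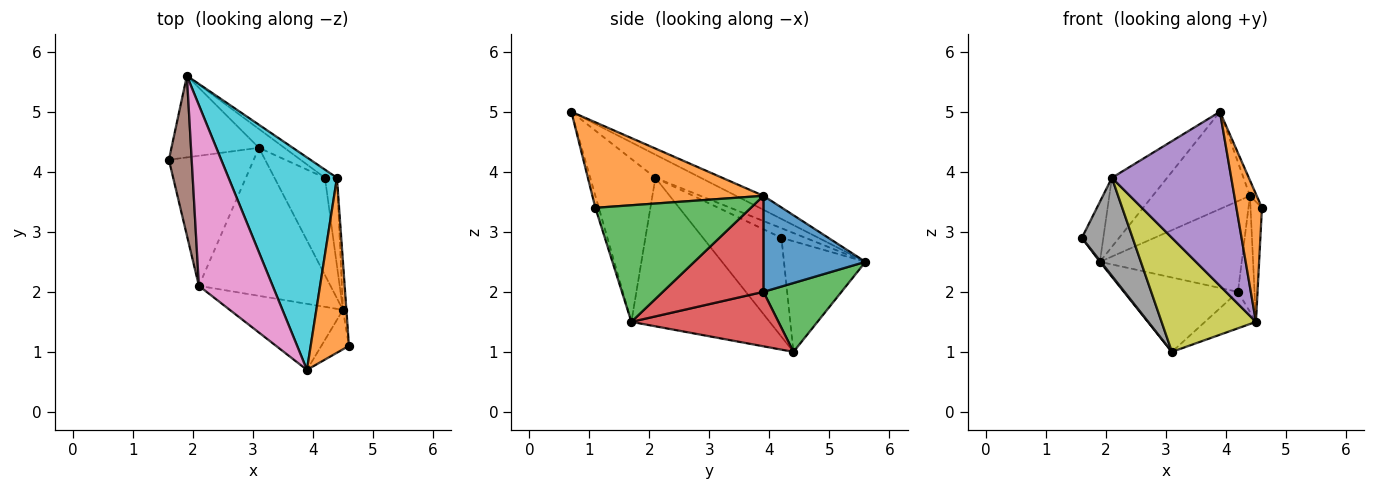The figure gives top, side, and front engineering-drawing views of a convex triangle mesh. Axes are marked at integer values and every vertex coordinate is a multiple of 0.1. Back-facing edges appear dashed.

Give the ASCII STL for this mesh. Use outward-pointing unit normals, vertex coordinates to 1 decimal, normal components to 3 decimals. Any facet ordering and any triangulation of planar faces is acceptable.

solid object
 facet normal -0.784 -0.009 -0.620
  outer loop
   vertex 1.9 5.6 2.5
   vertex 3.1 4.4 1.0
   vertex 1.6 4.2 2.9
  endloop
 endfacet
 facet normal -0.127 -0.948 -0.293
  outer loop
   vertex 4.5 1.7 1.5
   vertex 4.6 1.1 3.4
   vertex 3.9 0.7 5.0
  endloop
 endfacet
 facet normal 0.553 0.808 -0.204
  outer loop
   vertex 4.2 3.9 2.0
   vertex 3.1 4.4 1.0
   vertex 1.9 5.6 2.5
  endloop
 endfacet
 facet normal 0.711 0.247 -0.659
  outer loop
   vertex 4.2 3.9 2.0
   vertex 4.5 1.7 1.5
   vertex 3.1 4.4 1.0
  endloop
 endfacet
 facet normal -0.455 -0.833 -0.316
  outer loop
   vertex 2.1 2.1 3.9
   vertex 4.5 1.7 1.5
   vertex 3.9 0.7 5.0
  endloop
 endfacet
 facet normal -0.367 0.327 0.871
  outer loop
   vertex 2.1 2.1 3.9
   vertex 1.9 5.6 2.5
   vertex 1.6 4.2 2.9
  endloop
 endfacet
 facet normal -0.281 0.342 0.896
  outer loop
   vertex 2.1 2.1 3.9
   vertex 3.9 0.7 5.0
   vertex 1.9 5.6 2.5
  endloop
 endfacet
 facet normal -0.681 -0.441 -0.584
  outer loop
   vertex 2.1 2.1 3.9
   vertex 1.6 4.2 2.9
   vertex 3.1 4.4 1.0
  endloop
 endfacet
 facet normal -0.666 -0.455 -0.591
  outer loop
   vertex 2.1 2.1 3.9
   vertex 3.1 4.4 1.0
   vertex 4.5 1.7 1.5
  endloop
 endfacet
 facet normal -0.116 0.413 0.903
  outer loop
   vertex 4.4 3.9 3.6
   vertex 1.9 5.6 2.5
   vertex 3.9 0.7 5.0
  endloop
 endfacet
 facet normal 0.583 0.810 -0.073
  outer loop
   vertex 4.4 3.9 3.6
   vertex 4.2 3.9 2.0
   vertex 1.9 5.6 2.5
  endloop
 endfacet
 facet normal 0.912 0.036 0.408
  outer loop
   vertex 4.4 3.9 3.6
   vertex 3.9 0.7 5.0
   vertex 4.6 1.1 3.4
  endloop
 endfacet
 facet normal 0.997 0.073 -0.029
  outer loop
   vertex 4.4 3.9 3.6
   vertex 4.6 1.1 3.4
   vertex 4.5 1.7 1.5
  endloop
 endfacet
 facet normal 0.979 0.161 -0.122
  outer loop
   vertex 4.4 3.9 3.6
   vertex 4.5 1.7 1.5
   vertex 4.2 3.9 2.0
  endloop
 endfacet
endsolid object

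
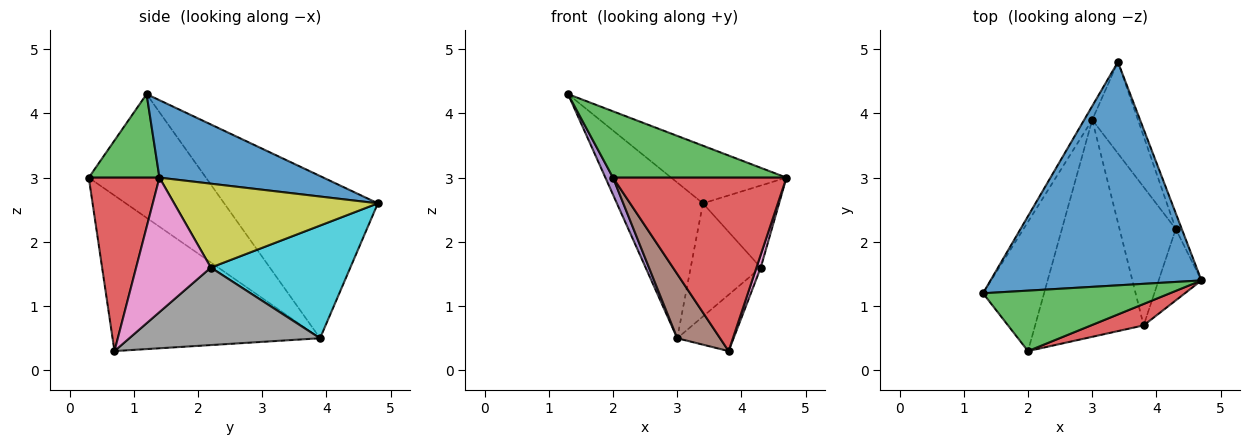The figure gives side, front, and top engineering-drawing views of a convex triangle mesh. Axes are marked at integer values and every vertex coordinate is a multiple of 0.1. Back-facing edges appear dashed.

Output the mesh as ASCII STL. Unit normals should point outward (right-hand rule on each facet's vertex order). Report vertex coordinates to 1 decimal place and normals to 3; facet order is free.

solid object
 facet normal 0.335 0.235 0.912
  outer loop
   vertex 3.4 4.8 2.6
   vertex 1.3 1.2 4.3
   vertex 4.7 1.4 3.0
  endloop
 endfacet
 facet normal -0.872 0.488 -0.043
  outer loop
   vertex 3.0 3.9 0.5
   vertex 1.3 1.2 4.3
   vertex 3.4 4.8 2.6
  endloop
 endfacet
 facet normal 0.288 -0.708 0.645
  outer loop
   vertex 2.0 0.3 3.0
   vertex 4.7 1.4 3.0
   vertex 1.3 1.2 4.3
  endloop
 endfacet
 facet normal 0.375 -0.920 0.114
  outer loop
   vertex 2.0 0.3 3.0
   vertex 3.8 0.7 0.3
   vertex 4.7 1.4 3.0
  endloop
 endfacet
 facet normal -0.895 -0.058 -0.442
  outer loop
   vertex 2.0 0.3 3.0
   vertex 1.3 1.2 4.3
   vertex 3.0 3.9 0.5
  endloop
 endfacet
 facet normal -0.809 -0.167 -0.564
  outer loop
   vertex 2.0 0.3 3.0
   vertex 3.0 3.9 0.5
   vertex 3.8 0.7 0.3
  endloop
 endfacet
 facet normal 0.951 -0.055 -0.303
  outer loop
   vertex 4.3 2.2 1.6
   vertex 4.7 1.4 3.0
   vertex 3.8 0.7 0.3
  endloop
 endfacet
 facet normal 0.787 0.233 -0.571
  outer loop
   vertex 4.3 2.2 1.6
   vertex 3.8 0.7 0.3
   vertex 3.0 3.9 0.5
  endloop
 endfacet
 facet normal 0.935 0.349 -0.067
  outer loop
   vertex 4.3 2.2 1.6
   vertex 3.4 4.8 2.6
   vertex 4.7 1.4 3.0
  endloop
 endfacet
 facet normal 0.840 0.422 -0.341
  outer loop
   vertex 4.3 2.2 1.6
   vertex 3.0 3.9 0.5
   vertex 3.4 4.8 2.6
  endloop
 endfacet
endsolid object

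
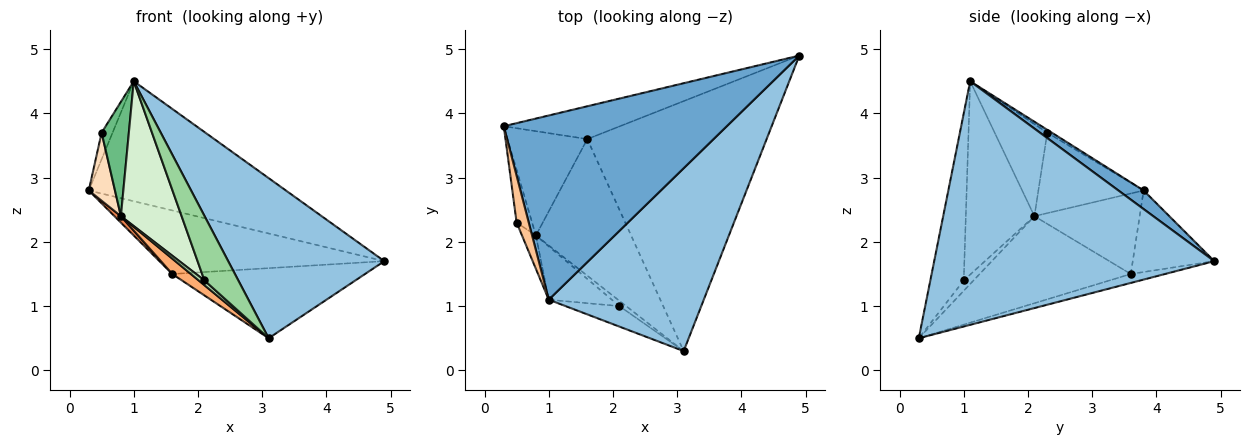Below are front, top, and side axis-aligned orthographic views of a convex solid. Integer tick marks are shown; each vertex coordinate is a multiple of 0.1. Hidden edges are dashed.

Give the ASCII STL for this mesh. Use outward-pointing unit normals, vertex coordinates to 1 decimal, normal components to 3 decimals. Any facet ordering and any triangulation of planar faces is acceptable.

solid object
 facet normal 0.070 0.544 0.836
  outer loop
   vertex 1.0 1.1 4.5
   vertex 4.9 4.9 1.7
   vertex 0.3 3.8 2.8
  endloop
 endfacet
 facet normal 0.763 -0.425 0.486
  outer loop
   vertex 1.0 1.1 4.5
   vertex 3.1 0.3 0.5
   vertex 4.9 4.9 1.7
  endloop
 endfacet
 facet normal -0.307 0.846 -0.437
  outer loop
   vertex 1.6 3.6 1.5
   vertex 0.3 3.8 2.8
   vertex 4.9 4.9 1.7
  endloop
 endfacet
 facet normal -0.048 0.270 -0.962
  outer loop
   vertex 1.6 3.6 1.5
   vertex 4.9 4.9 1.7
   vertex 3.1 0.3 0.5
  endloop
 endfacet
 facet normal -0.710 -0.043 -0.703
  outer loop
   vertex 0.8 2.1 2.4
   vertex 0.3 3.8 2.8
   vertex 1.6 3.6 1.5
  endloop
 endfacet
 facet normal -0.672 -0.083 -0.736
  outer loop
   vertex 0.8 2.1 2.4
   vertex 1.6 3.6 1.5
   vertex 3.1 0.3 0.5
  endloop
 endfacet
 facet normal -0.200 0.484 0.852
  outer loop
   vertex 0.5 2.3 3.7
   vertex 1.0 1.1 4.5
   vertex 0.3 3.8 2.8
  endloop
 endfacet
 facet normal -0.954 -0.237 -0.184
  outer loop
   vertex 0.5 2.3 3.7
   vertex 0.3 3.8 2.8
   vertex 0.8 2.1 2.4
  endloop
 endfacet
 facet normal -0.880 -0.455 -0.133
  outer loop
   vertex 0.5 2.3 3.7
   vertex 0.8 2.1 2.4
   vertex 1.0 1.1 4.5
  endloop
 endfacet
 facet normal -0.685 -0.695 -0.221
  outer loop
   vertex 2.1 1.0 1.4
   vertex 3.1 0.3 0.5
   vertex 1.0 1.1 4.5
  endloop
 endfacet
 facet normal -0.751 -0.440 -0.492
  outer loop
   vertex 2.1 1.0 1.4
   vertex 0.8 2.1 2.4
   vertex 3.1 0.3 0.5
  endloop
 endfacet
 facet normal -0.727 -0.644 -0.237
  outer loop
   vertex 2.1 1.0 1.4
   vertex 1.0 1.1 4.5
   vertex 0.8 2.1 2.4
  endloop
 endfacet
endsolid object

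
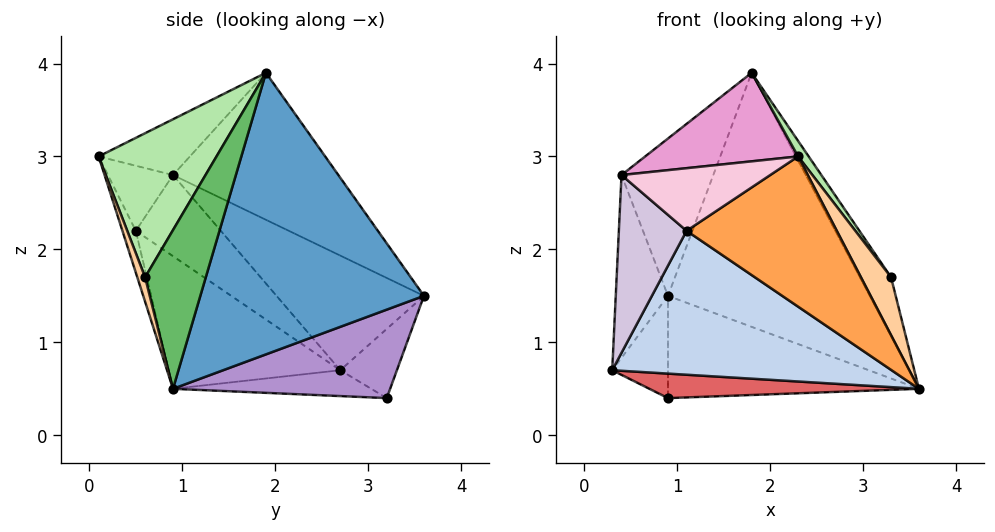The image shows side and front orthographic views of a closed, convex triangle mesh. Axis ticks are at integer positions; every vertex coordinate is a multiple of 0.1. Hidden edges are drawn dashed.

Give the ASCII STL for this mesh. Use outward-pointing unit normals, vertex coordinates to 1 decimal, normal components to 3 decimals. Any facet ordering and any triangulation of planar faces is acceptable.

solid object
 facet normal 0.729 0.657 0.192
  outer loop
   vertex 0.9 3.6 1.5
   vertex 1.8 1.9 3.9
   vertex 3.6 0.9 0.5
  endloop
 endfacet
 facet normal -0.376 -0.611 -0.696
  outer loop
   vertex 1.1 0.5 2.2
   vertex 0.3 2.7 0.7
   vertex 3.6 0.9 0.5
  endloop
 endfacet
 facet normal -0.083 -0.936 -0.343
  outer loop
   vertex 1.1 0.5 2.2
   vertex 3.6 0.9 0.5
   vertex 2.3 0.1 3.0
  endloop
 endfacet
 facet normal 0.247 -0.953 -0.176
  outer loop
   vertex 3.3 0.6 1.7
   vertex 2.3 0.1 3.0
   vertex 3.6 0.9 0.5
  endloop
 endfacet
 facet normal 0.843 0.433 0.319
  outer loop
   vertex 3.3 0.6 1.7
   vertex 3.6 0.9 0.5
   vertex 1.8 1.9 3.9
  endloop
 endfacet
 facet normal 0.804 -0.072 0.591
  outer loop
   vertex 3.3 0.6 1.7
   vertex 1.8 1.9 3.9
   vertex 2.3 0.1 3.0
  endloop
 endfacet
 facet normal -0.218 -0.296 -0.930
  outer loop
   vertex 0.9 3.2 0.4
   vertex 3.6 0.9 0.5
   vertex 0.3 2.7 0.7
  endloop
 endfacet
 facet normal -0.690 0.680 -0.247
  outer loop
   vertex 0.9 3.2 0.4
   vertex 0.3 2.7 0.7
   vertex 0.9 3.6 1.5
  endloop
 endfacet
 facet normal 0.631 0.729 -0.265
  outer loop
   vertex 0.9 3.2 0.4
   vertex 0.9 3.6 1.5
   vertex 3.6 0.9 0.5
  endloop
 endfacet
 facet normal -0.700 -0.558 -0.445
  outer loop
   vertex 0.4 0.9 2.8
   vertex 0.3 2.7 0.7
   vertex 1.1 0.5 2.2
  endloop
 endfacet
 facet normal -0.895 0.317 0.314
  outer loop
   vertex 0.4 0.9 2.8
   vertex 0.9 3.6 1.5
   vertex 0.3 2.7 0.7
  endloop
 endfacet
 facet normal -0.726 0.403 0.558
  outer loop
   vertex 0.4 0.9 2.8
   vertex 1.8 1.9 3.9
   vertex 0.9 3.6 1.5
  endloop
 endfacet
 facet normal -0.293 -0.491 0.820
  outer loop
   vertex 0.4 0.9 2.8
   vertex 2.3 0.1 3.0
   vertex 1.8 1.9 3.9
  endloop
 endfacet
 facet normal -0.397 -0.907 0.142
  outer loop
   vertex 0.4 0.9 2.8
   vertex 1.1 0.5 2.2
   vertex 2.3 0.1 3.0
  endloop
 endfacet
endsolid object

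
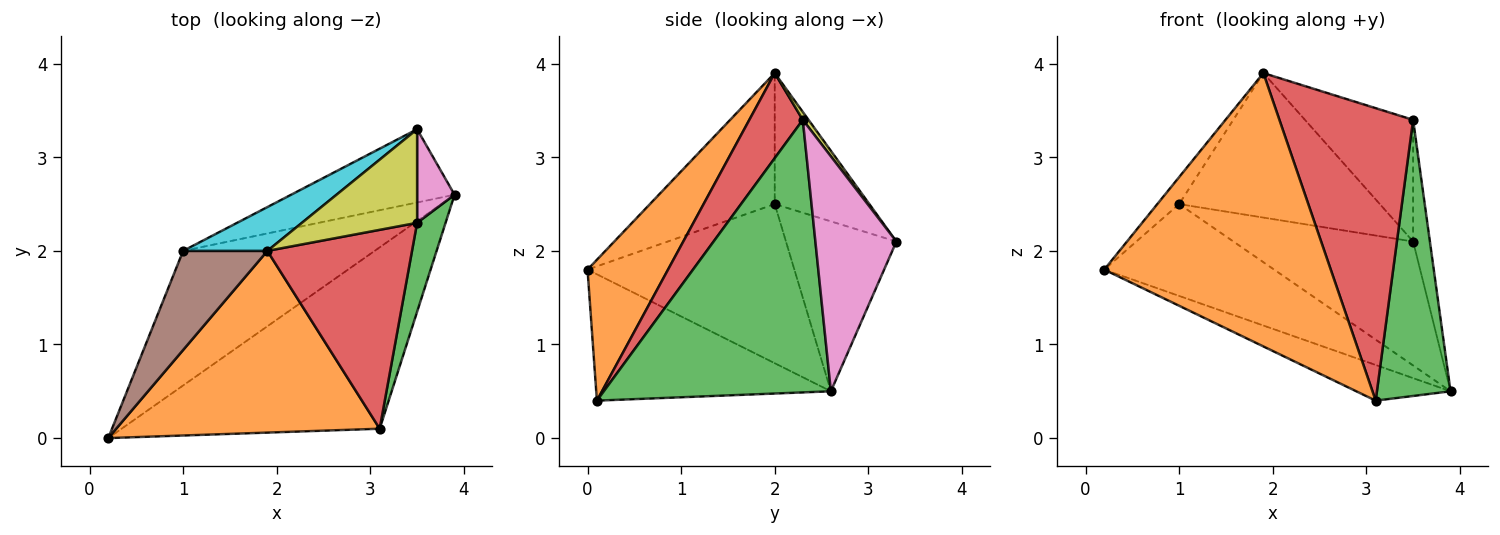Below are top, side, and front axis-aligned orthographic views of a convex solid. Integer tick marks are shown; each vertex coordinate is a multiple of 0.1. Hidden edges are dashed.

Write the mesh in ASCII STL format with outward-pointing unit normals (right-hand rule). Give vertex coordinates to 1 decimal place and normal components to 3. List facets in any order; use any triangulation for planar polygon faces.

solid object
 facet normal -0.433 0.174 -0.884
  outer loop
   vertex 3.1 0.1 0.4
   vertex 0.2 0.0 1.8
   vertex 3.9 2.6 0.5
  endloop
 endfacet
 facet normal 0.284 -0.799 0.531
  outer loop
   vertex 1.9 2.0 3.9
   vertex 0.2 0.0 1.8
   vertex 3.1 0.1 0.4
  endloop
 endfacet
 facet normal 0.947 -0.307 0.099
  outer loop
   vertex 3.5 2.3 3.4
   vertex 3.1 0.1 0.4
   vertex 3.9 2.6 0.5
  endloop
 endfacet
 facet normal 0.314 -0.785 0.534
  outer loop
   vertex 3.5 2.3 3.4
   vertex 1.9 2.0 3.9
   vertex 3.1 0.1 0.4
  endloop
 endfacet
 facet normal -0.566 0.465 -0.681
  outer loop
   vertex 1.0 2.0 2.5
   vertex 3.9 2.6 0.5
   vertex 0.2 0.0 1.8
  endloop
 endfacet
 facet normal -0.832 0.146 0.535
  outer loop
   vertex 1.0 2.0 2.5
   vertex 0.2 0.0 1.8
   vertex 1.9 2.0 3.9
  endloop
 endfacet
 facet normal 0.967 0.200 0.154
  outer loop
   vertex 3.5 3.3 2.1
   vertex 3.5 2.3 3.4
   vertex 3.9 2.6 0.5
  endloop
 endfacet
 facet normal -0.468 0.761 -0.450
  outer loop
   vertex 3.5 3.3 2.1
   vertex 3.9 2.6 0.5
   vertex 1.0 2.0 2.5
  endloop
 endfacet
 facet normal 0.042 0.792 0.609
  outer loop
   vertex 3.5 3.3 2.1
   vertex 1.9 2.0 3.9
   vertex 3.5 2.3 3.4
  endloop
 endfacet
 facet normal -0.411 0.872 0.264
  outer loop
   vertex 3.5 3.3 2.1
   vertex 1.0 2.0 2.5
   vertex 1.9 2.0 3.9
  endloop
 endfacet
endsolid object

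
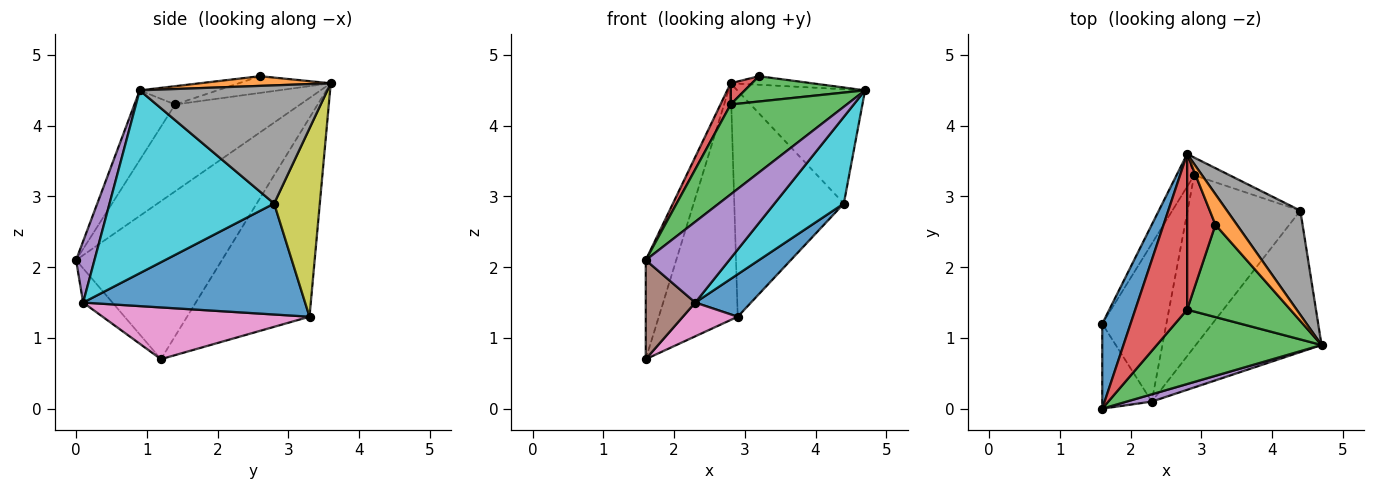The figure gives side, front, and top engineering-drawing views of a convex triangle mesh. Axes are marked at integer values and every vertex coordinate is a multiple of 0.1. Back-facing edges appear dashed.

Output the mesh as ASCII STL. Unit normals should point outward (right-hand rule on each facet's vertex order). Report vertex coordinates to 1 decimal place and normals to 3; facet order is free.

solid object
 facet normal -0.964 0.201 0.173
  outer loop
   vertex 1.6 1.2 0.7
   vertex 1.6 0.0 2.1
   vertex 2.8 3.6 4.6
  endloop
 endfacet
 facet normal -0.838 0.540 -0.075
  outer loop
   vertex 2.9 3.3 1.3
   vertex 1.6 1.2 0.7
   vertex 2.8 3.6 4.6
  endloop
 endfacet
 facet normal -0.261 -0.744 0.615
  outer loop
   vertex 2.8 1.4 4.3
   vertex 1.6 0.0 2.1
   vertex 4.7 0.9 4.5
  endloop
 endfacet
 facet normal -0.856 -0.070 0.512
  outer loop
   vertex 2.8 1.4 4.3
   vertex 2.8 3.6 4.6
   vertex 1.6 0.0 2.1
  endloop
 endfacet
 facet normal 0.214 -0.973 0.088
  outer loop
   vertex 2.3 0.1 1.5
   vertex 4.7 0.9 4.5
   vertex 1.6 0.0 2.1
  endloop
 endfacet
 facet normal -0.410 -0.693 -0.594
  outer loop
   vertex 2.3 0.1 1.5
   vertex 1.6 0.0 2.1
   vertex 1.6 1.2 0.7
  endloop
 endfacet
 facet normal 0.619 -0.164 -0.768
  outer loop
   vertex 2.3 0.1 1.5
   vertex 1.6 1.2 0.7
   vertex 2.9 3.3 1.3
  endloop
 endfacet
 facet normal 0.735 0.501 0.457
  outer loop
   vertex 4.4 2.8 2.9
   vertex 2.8 3.6 4.6
   vertex 4.7 0.9 4.5
  endloop
 endfacet
 facet normal 0.384 0.921 -0.072
  outer loop
   vertex 4.4 2.8 2.9
   vertex 2.9 3.3 1.3
   vertex 2.8 3.6 4.6
  endloop
 endfacet
 facet normal 0.778 -0.328 -0.535
  outer loop
   vertex 4.4 2.8 2.9
   vertex 4.7 0.9 4.5
   vertex 2.3 0.1 1.5
  endloop
 endfacet
 facet normal 0.691 -0.173 -0.702
  outer loop
   vertex 4.4 2.8 2.9
   vertex 2.3 0.1 1.5
   vertex 2.9 3.3 1.3
  endloop
 endfacet
 facet normal 0.398 0.248 0.883
  outer loop
   vertex 3.2 2.6 4.7
   vertex 4.7 0.9 4.5
   vertex 2.8 3.6 4.6
  endloop
 endfacet
 facet normal -0.169 -0.261 0.951
  outer loop
   vertex 3.2 2.6 4.7
   vertex 2.8 1.4 4.3
   vertex 4.7 0.9 4.5
  endloop
 endfacet
 facet normal -0.505 -0.117 0.855
  outer loop
   vertex 3.2 2.6 4.7
   vertex 2.8 3.6 4.6
   vertex 2.8 1.4 4.3
  endloop
 endfacet
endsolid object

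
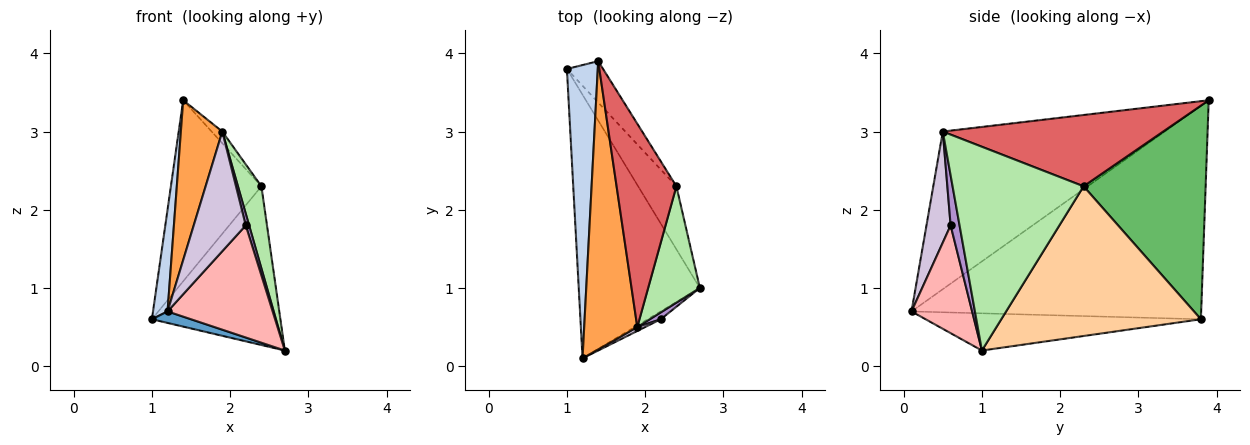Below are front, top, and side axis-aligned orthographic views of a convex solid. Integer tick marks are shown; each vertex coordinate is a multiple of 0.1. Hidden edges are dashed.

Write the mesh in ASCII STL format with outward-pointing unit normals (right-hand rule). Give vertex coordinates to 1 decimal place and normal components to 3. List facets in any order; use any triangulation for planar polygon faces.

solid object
 facet normal -0.293 -0.042 -0.955
  outer loop
   vertex 1.2 0.1 0.7
   vertex 1.0 3.8 0.6
   vertex 2.7 1.0 0.2
  endloop
 endfacet
 facet normal -0.988 -0.050 0.143
  outer loop
   vertex 1.4 3.9 3.4
   vertex 1.0 3.8 0.6
   vertex 1.2 0.1 0.7
  endloop
 endfacet
 facet normal -0.933 -0.174 0.314
  outer loop
   vertex 1.9 0.5 3.0
   vertex 1.4 3.9 3.4
   vertex 1.2 0.1 0.7
  endloop
 endfacet
 facet normal 0.822 0.529 -0.210
  outer loop
   vertex 2.4 2.3 2.3
   vertex 2.7 1.0 0.2
   vertex 1.0 3.8 0.6
  endloop
 endfacet
 facet normal 0.796 0.590 -0.135
  outer loop
   vertex 2.4 2.3 2.3
   vertex 1.0 3.8 0.6
   vertex 1.4 3.9 3.4
  endloop
 endfacet
 facet normal 0.955 -0.171 0.242
  outer loop
   vertex 2.4 2.3 2.3
   vertex 1.9 0.5 3.0
   vertex 2.7 1.0 0.2
  endloop
 endfacet
 facet normal 0.766 0.037 0.642
  outer loop
   vertex 2.4 2.3 2.3
   vertex 1.4 3.9 3.4
   vertex 1.9 0.5 3.0
  endloop
 endfacet
 facet normal 0.499 -0.865 -0.060
  outer loop
   vertex 2.2 0.6 1.8
   vertex 1.2 0.1 0.7
   vertex 2.7 1.0 0.2
  endloop
 endfacet
 facet normal 0.917 -0.344 0.201
  outer loop
   vertex 2.2 0.6 1.8
   vertex 2.7 1.0 0.2
   vertex 1.9 0.5 3.0
  endloop
 endfacet
 facet normal 0.421 -0.907 0.030
  outer loop
   vertex 2.2 0.6 1.8
   vertex 1.9 0.5 3.0
   vertex 1.2 0.1 0.7
  endloop
 endfacet
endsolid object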